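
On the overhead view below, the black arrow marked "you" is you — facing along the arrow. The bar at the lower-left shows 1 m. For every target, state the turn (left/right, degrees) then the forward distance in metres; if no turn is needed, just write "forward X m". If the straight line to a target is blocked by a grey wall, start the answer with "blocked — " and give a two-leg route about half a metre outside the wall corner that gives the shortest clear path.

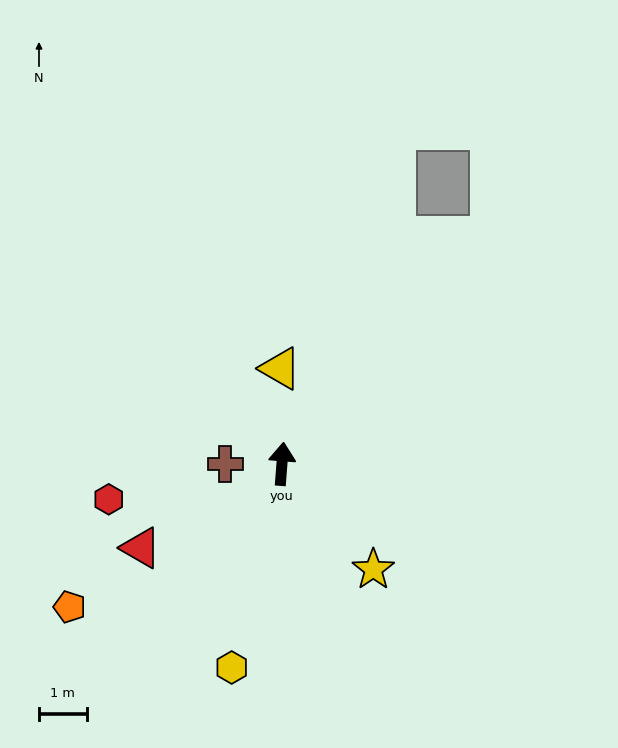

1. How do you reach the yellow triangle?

turn left 5°, forward 2.0 m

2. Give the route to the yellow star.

turn right 135°, forward 2.9 m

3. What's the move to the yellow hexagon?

turn left 171°, forward 4.4 m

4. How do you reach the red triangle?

turn left 125°, forward 3.4 m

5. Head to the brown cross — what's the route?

turn left 95°, forward 1.2 m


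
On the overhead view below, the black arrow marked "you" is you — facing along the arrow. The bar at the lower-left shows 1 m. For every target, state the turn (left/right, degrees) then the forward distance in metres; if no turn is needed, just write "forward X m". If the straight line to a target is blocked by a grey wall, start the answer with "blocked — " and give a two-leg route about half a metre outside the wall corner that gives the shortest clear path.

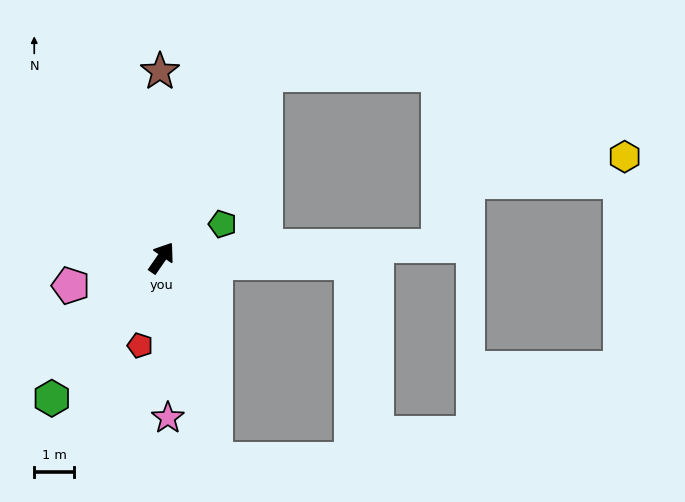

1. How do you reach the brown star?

turn left 35°, forward 4.7 m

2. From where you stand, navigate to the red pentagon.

turn right 159°, forward 2.3 m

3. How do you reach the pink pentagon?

turn left 142°, forward 2.4 m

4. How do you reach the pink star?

turn right 143°, forward 4.0 m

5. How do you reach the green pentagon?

turn right 26°, forward 1.7 m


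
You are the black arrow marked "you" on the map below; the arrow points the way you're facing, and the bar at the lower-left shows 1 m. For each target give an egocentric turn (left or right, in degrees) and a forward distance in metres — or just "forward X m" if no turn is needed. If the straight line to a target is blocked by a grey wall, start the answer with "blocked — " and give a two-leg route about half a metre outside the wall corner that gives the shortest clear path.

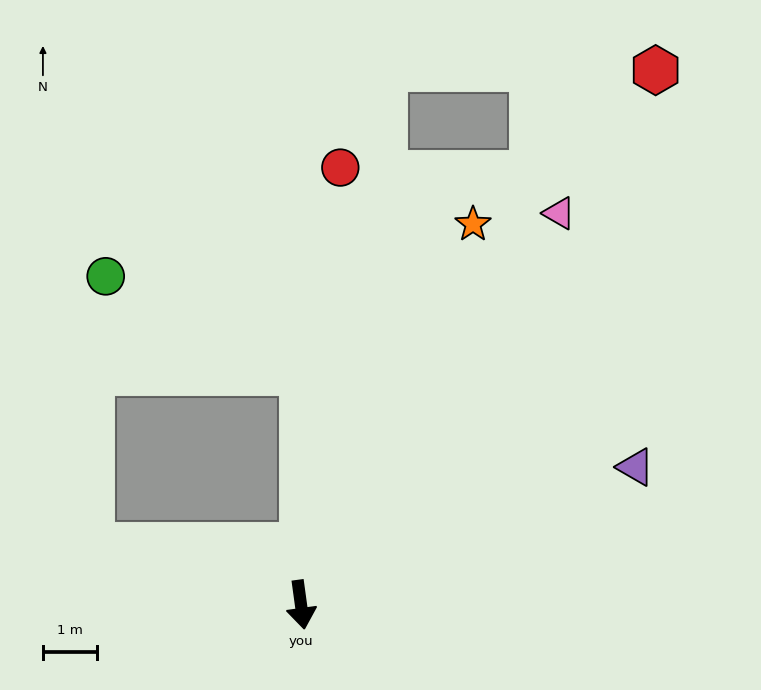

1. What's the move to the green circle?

blocked — turn left 172°, forward 4.3 m, then turn left 64°, forward 4.1 m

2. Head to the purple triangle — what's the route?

turn left 105°, forward 6.7 m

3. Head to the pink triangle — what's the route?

turn left 139°, forward 8.7 m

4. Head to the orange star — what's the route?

turn left 148°, forward 7.8 m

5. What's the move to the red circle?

turn left 167°, forward 8.2 m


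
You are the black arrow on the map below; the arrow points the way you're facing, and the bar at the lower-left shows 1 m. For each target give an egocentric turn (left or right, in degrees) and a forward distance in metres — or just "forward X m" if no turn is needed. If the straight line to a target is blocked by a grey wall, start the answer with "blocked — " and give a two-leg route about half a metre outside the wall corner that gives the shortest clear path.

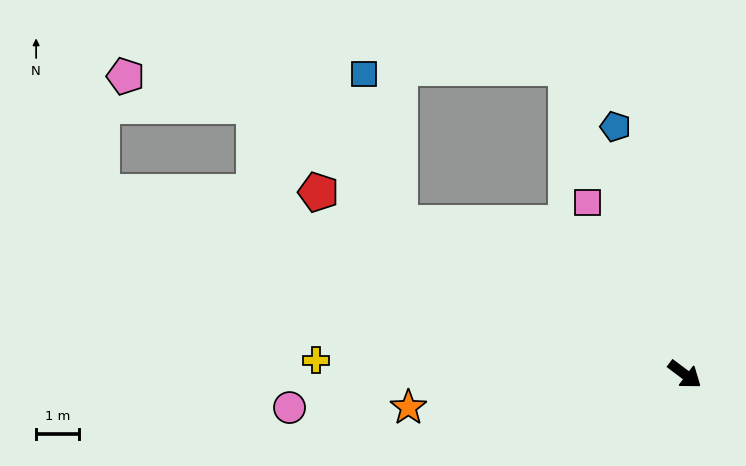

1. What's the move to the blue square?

blocked — turn right 171°, forward 7.6 m, then turn right 49°, forward 3.6 m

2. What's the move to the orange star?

turn right 136°, forward 6.5 m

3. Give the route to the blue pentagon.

turn left 143°, forward 6.0 m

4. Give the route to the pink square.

turn left 157°, forward 4.6 m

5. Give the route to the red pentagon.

turn right 170°, forward 9.6 m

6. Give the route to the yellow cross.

turn right 145°, forward 8.6 m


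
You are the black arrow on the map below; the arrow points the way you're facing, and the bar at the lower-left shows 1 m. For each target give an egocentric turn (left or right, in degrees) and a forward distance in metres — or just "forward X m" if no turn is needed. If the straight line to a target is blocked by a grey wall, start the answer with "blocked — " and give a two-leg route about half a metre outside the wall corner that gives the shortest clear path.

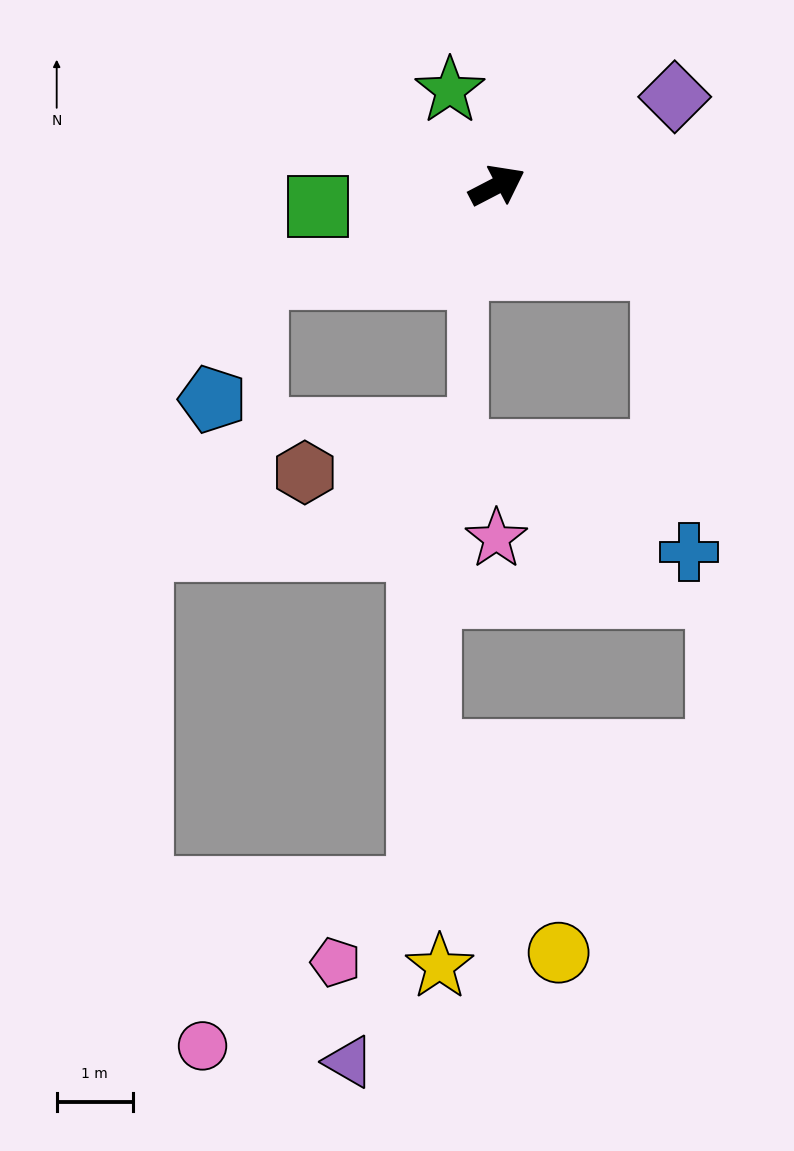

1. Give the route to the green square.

turn left 159°, forward 2.4 m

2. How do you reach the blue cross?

blocked — turn right 54°, forward 2.4 m, then turn right 58°, forward 3.8 m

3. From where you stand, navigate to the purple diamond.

forward 2.6 m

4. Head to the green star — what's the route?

turn left 89°, forward 1.4 m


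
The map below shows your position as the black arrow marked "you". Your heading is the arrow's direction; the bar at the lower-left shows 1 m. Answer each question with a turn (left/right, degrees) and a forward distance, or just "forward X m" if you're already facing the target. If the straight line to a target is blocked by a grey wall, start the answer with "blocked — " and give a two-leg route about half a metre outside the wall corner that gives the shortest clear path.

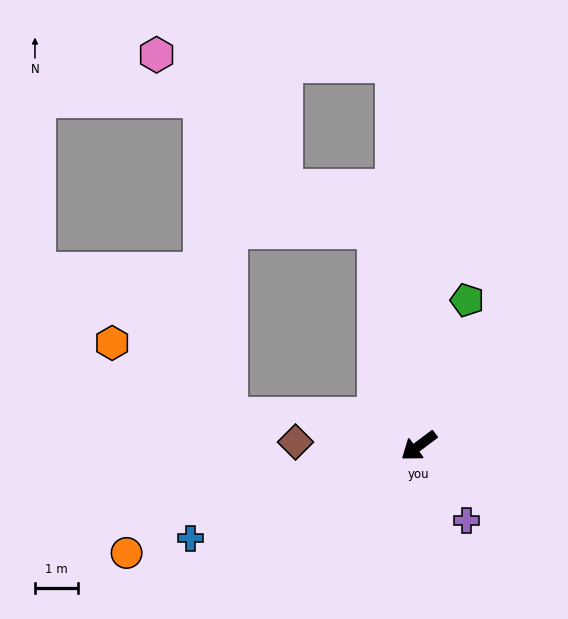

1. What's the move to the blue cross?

turn right 15°, forward 5.8 m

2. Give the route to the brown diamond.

turn right 39°, forward 2.9 m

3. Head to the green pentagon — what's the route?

turn right 145°, forward 3.6 m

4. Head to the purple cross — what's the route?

turn left 86°, forward 2.1 m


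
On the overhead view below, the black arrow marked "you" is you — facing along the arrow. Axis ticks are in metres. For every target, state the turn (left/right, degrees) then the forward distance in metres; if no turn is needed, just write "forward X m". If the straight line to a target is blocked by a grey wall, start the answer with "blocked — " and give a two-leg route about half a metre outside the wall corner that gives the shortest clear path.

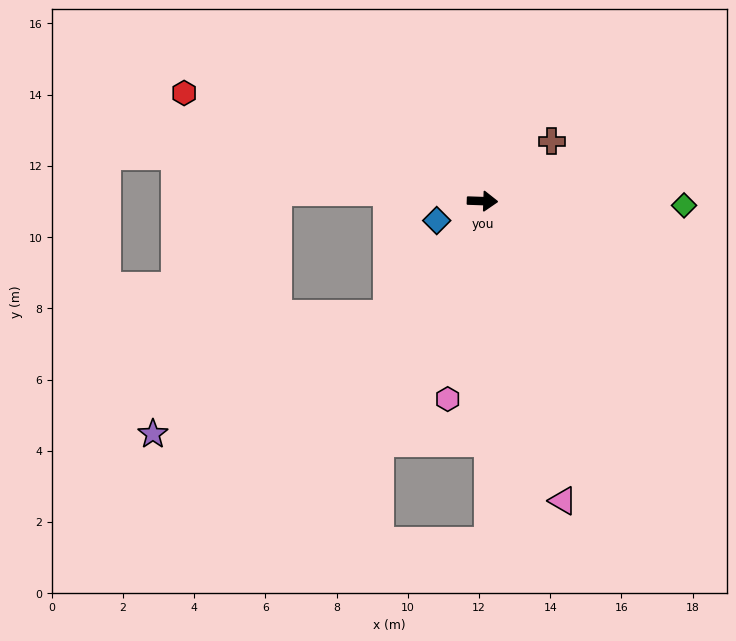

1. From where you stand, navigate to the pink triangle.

turn right 73°, forward 8.7 m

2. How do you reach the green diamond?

forward 5.7 m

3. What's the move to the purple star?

blocked — turn right 128°, forward 4.1 m, then turn right 23°, forward 7.4 m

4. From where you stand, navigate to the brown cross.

turn left 43°, forward 2.6 m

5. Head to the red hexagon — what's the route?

turn left 162°, forward 8.9 m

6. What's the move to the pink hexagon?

turn right 98°, forward 5.6 m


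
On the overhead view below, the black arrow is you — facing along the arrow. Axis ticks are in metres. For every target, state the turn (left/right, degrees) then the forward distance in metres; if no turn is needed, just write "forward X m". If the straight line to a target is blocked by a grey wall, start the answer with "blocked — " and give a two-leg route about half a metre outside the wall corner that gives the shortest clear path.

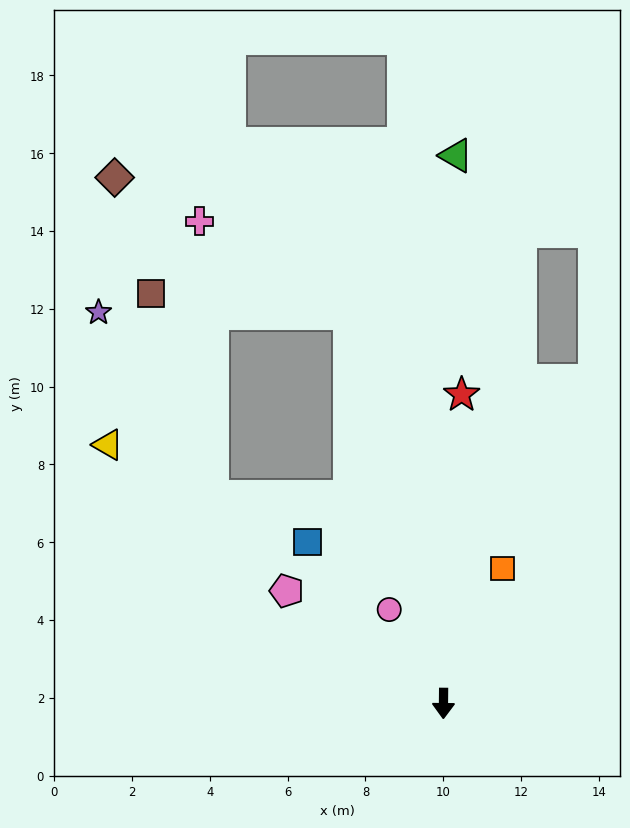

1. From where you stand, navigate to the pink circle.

turn right 149°, forward 2.8 m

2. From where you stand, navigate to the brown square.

blocked — turn right 166°, forward 10.3 m, then turn left 71°, forward 5.1 m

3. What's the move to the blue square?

turn right 139°, forward 5.4 m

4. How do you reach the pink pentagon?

turn right 125°, forward 5.0 m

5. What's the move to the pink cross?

blocked — turn right 166°, forward 10.3 m, then turn left 45°, forward 4.5 m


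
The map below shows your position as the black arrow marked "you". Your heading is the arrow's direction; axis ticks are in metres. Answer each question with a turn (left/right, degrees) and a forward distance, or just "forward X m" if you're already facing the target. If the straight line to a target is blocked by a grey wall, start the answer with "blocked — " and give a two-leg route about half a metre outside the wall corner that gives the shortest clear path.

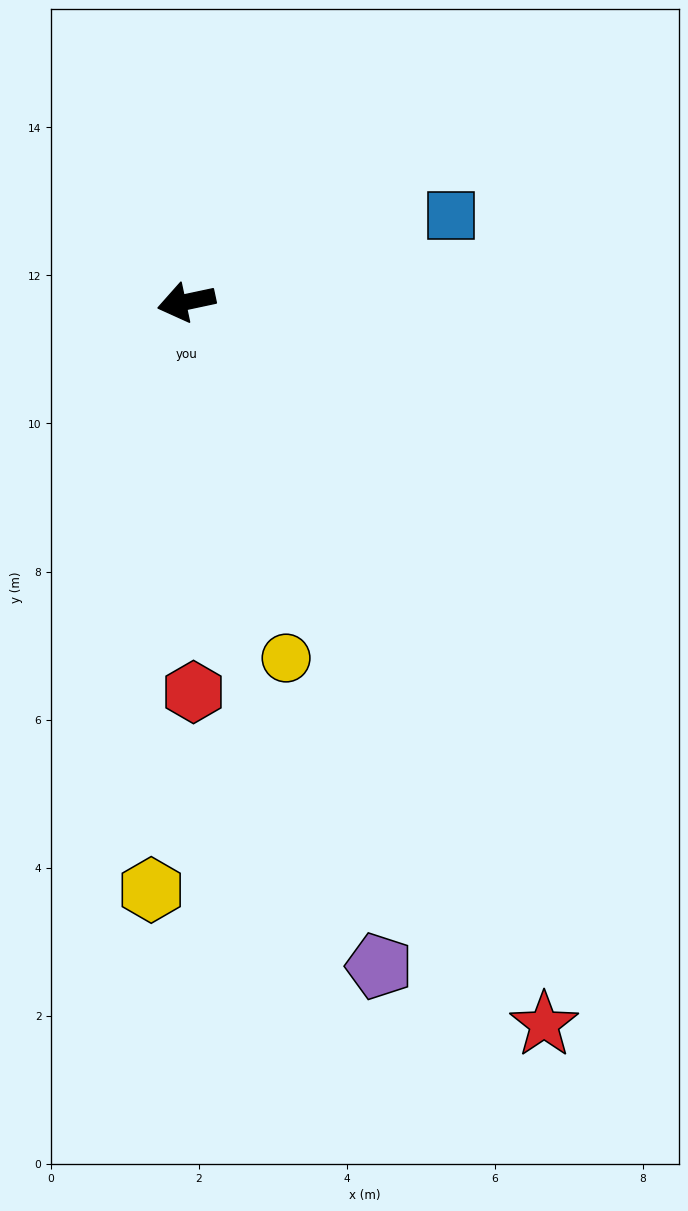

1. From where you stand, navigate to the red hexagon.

turn left 79°, forward 5.3 m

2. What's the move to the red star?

turn left 104°, forward 10.9 m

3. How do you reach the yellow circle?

turn left 94°, forward 5.0 m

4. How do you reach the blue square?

turn right 174°, forward 3.8 m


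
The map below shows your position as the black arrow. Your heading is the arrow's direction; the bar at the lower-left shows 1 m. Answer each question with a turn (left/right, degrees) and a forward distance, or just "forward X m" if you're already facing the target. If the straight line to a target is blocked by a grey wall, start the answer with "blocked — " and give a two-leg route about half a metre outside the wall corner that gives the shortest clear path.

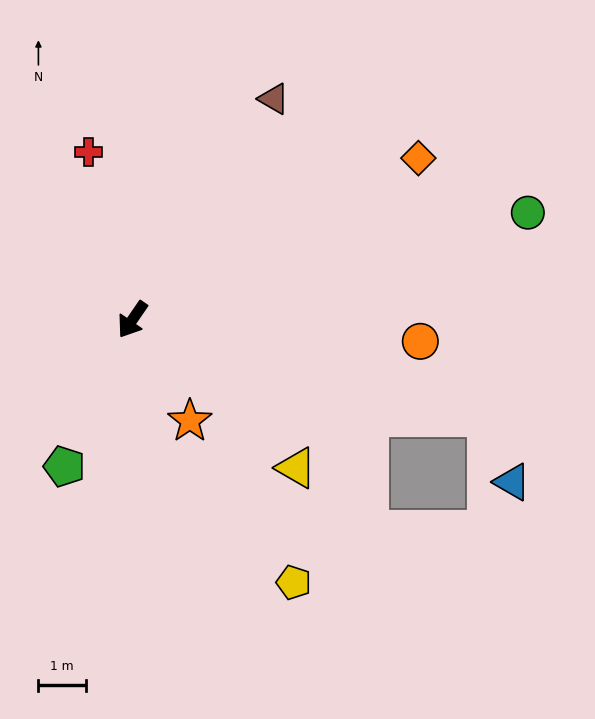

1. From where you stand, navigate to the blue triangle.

blocked — turn left 109°, forward 7.7 m, then turn right 54°, forward 1.5 m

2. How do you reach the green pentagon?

turn left 10°, forward 3.4 m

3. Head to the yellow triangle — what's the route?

turn left 82°, forward 4.6 m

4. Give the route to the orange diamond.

turn left 154°, forward 6.9 m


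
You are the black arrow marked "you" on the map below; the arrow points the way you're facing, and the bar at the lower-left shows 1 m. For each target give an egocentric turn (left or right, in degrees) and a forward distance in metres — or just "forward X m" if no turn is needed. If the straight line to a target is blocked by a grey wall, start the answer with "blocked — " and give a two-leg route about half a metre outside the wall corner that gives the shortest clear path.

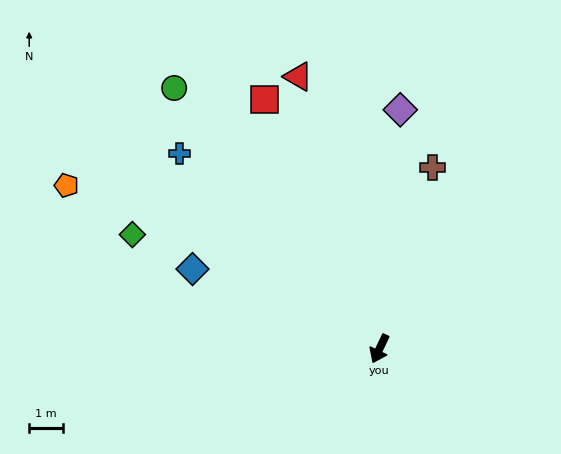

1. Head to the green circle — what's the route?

turn right 116°, forward 9.9 m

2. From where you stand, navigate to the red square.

turn right 130°, forward 8.2 m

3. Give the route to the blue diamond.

turn right 88°, forward 6.0 m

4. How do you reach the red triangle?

turn right 138°, forward 8.4 m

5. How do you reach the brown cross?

turn right 171°, forward 5.6 m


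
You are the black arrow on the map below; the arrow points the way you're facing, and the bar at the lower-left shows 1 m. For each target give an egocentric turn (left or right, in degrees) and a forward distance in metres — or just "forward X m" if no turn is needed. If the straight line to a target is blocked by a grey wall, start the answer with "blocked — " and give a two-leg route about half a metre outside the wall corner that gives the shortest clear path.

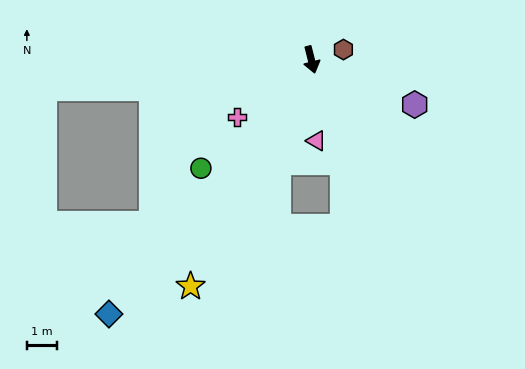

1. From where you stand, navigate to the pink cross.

turn right 67°, forward 3.1 m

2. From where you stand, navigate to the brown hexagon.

turn left 93°, forward 1.1 m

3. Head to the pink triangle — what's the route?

turn right 11°, forward 2.7 m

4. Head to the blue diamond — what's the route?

turn right 53°, forward 10.9 m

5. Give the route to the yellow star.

turn right 42°, forward 8.6 m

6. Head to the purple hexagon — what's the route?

turn left 52°, forward 3.8 m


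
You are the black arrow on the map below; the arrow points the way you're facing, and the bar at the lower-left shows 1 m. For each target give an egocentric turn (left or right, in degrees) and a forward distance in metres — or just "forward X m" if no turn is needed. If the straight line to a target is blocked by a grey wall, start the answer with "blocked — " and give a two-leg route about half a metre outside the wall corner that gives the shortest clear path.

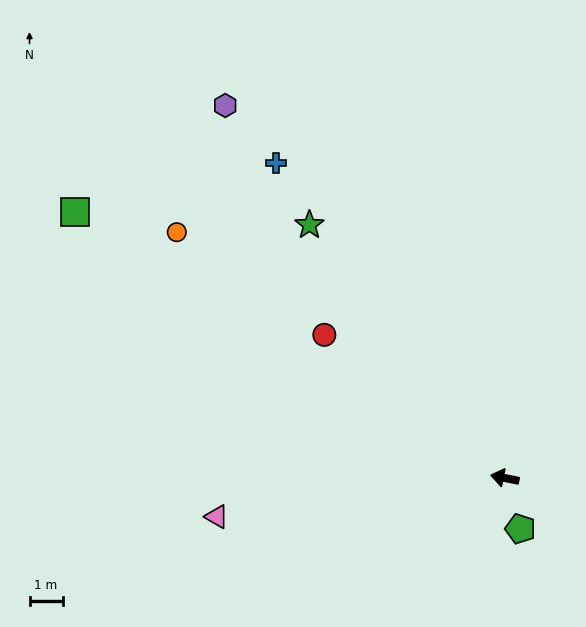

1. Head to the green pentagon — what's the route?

turn left 119°, forward 1.6 m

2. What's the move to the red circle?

turn right 27°, forward 7.0 m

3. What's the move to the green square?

turn right 20°, forward 15.3 m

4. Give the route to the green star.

turn right 41°, forward 9.7 m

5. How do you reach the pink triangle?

turn left 19°, forward 8.8 m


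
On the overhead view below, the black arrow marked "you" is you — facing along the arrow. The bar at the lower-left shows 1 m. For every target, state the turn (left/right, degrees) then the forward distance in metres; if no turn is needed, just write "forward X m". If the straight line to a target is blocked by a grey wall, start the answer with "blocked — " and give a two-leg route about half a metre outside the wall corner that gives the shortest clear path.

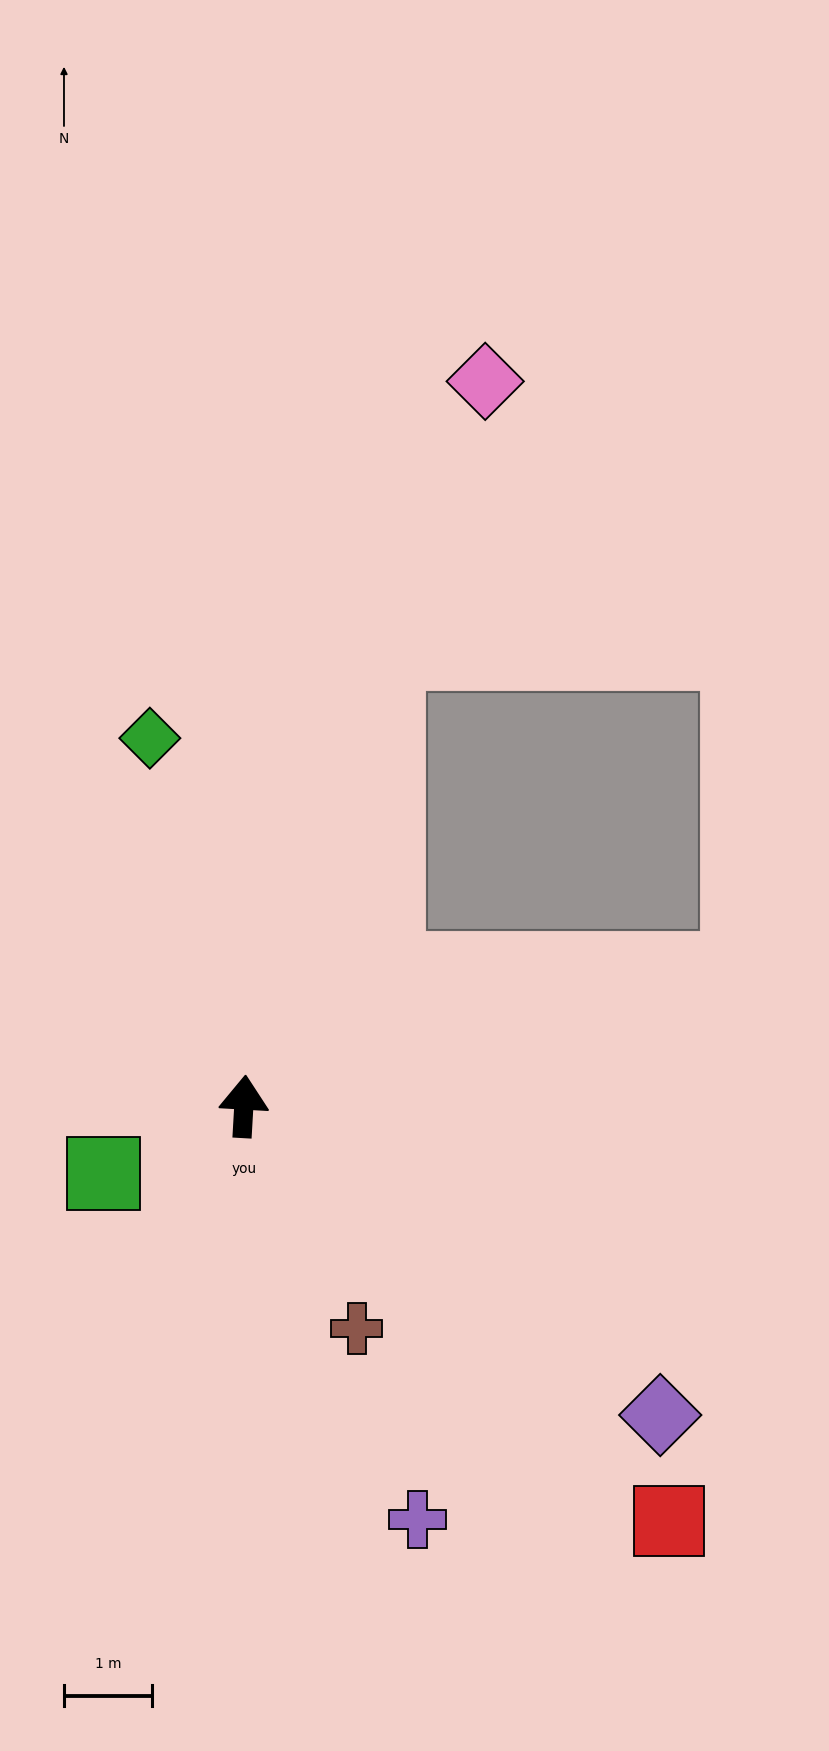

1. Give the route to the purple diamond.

turn right 123°, forward 5.9 m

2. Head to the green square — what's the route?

turn left 119°, forward 1.8 m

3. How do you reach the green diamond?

turn left 18°, forward 4.3 m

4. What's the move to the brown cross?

turn right 150°, forward 2.8 m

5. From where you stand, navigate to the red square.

turn right 131°, forward 6.7 m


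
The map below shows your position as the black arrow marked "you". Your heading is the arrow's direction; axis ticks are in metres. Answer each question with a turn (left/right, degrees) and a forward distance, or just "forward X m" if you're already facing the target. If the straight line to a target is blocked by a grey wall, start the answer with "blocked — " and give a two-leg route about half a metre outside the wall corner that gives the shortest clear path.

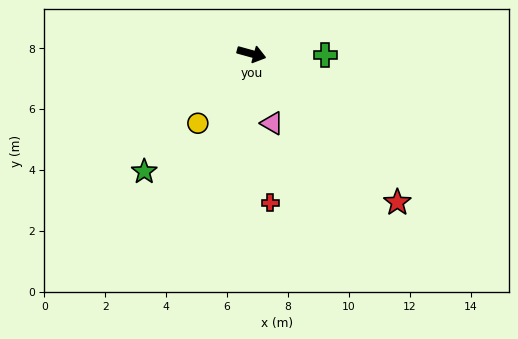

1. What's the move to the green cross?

turn left 15°, forward 2.4 m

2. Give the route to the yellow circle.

turn right 112°, forward 2.9 m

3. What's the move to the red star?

turn right 30°, forward 6.8 m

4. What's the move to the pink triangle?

turn right 58°, forward 2.4 m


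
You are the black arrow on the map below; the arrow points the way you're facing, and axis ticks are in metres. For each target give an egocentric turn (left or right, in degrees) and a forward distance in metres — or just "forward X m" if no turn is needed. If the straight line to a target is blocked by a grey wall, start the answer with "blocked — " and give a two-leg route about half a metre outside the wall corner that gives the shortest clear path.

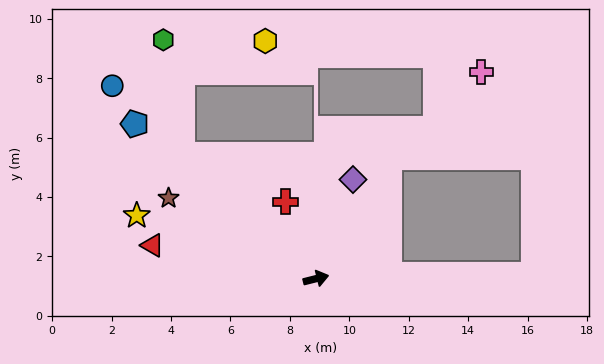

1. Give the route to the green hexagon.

blocked — turn left 123°, forward 6.1 m, then turn right 38°, forward 3.9 m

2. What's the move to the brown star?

turn left 137°, forward 5.7 m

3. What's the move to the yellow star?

turn left 147°, forward 6.4 m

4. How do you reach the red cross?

turn left 97°, forward 2.8 m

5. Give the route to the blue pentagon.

turn left 125°, forward 8.0 m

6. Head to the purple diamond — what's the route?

turn left 55°, forward 3.6 m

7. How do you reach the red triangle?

turn left 154°, forward 5.6 m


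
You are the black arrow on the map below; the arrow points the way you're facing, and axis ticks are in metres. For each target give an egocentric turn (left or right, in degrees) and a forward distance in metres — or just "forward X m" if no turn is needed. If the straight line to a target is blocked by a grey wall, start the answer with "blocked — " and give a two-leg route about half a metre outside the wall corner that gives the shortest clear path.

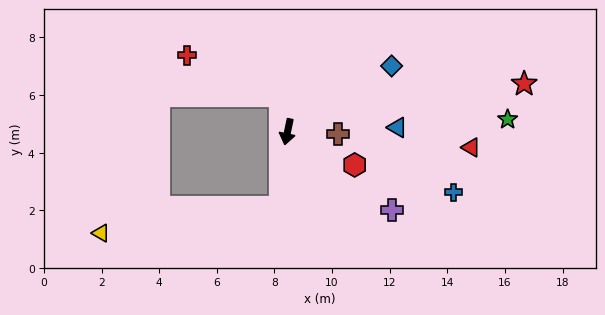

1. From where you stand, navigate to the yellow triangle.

blocked — turn left 7°, forward 2.7 m, then turn right 77°, forward 6.3 m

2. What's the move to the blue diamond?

turn left 134°, forward 4.3 m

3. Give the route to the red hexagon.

turn left 76°, forward 2.6 m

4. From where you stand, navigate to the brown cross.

turn left 100°, forward 1.8 m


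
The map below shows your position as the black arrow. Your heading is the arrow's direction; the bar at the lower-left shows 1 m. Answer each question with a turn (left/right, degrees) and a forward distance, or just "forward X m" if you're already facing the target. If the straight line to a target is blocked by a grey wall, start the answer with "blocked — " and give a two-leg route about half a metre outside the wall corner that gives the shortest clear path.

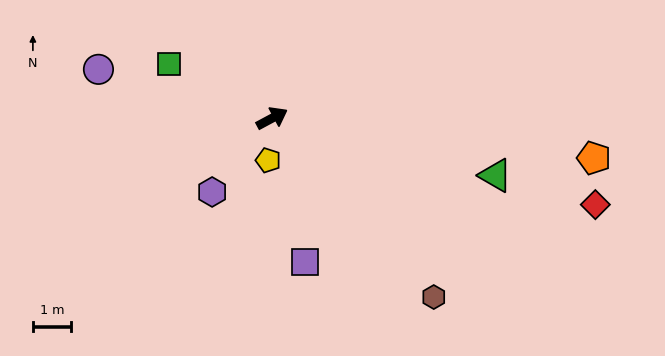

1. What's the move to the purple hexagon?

turn right 157°, forward 2.5 m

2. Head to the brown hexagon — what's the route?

turn right 76°, forward 6.4 m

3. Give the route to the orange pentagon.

turn right 35°, forward 8.6 m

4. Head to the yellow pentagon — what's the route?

turn right 124°, forward 1.1 m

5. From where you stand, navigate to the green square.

turn left 124°, forward 3.1 m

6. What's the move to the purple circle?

turn left 136°, forward 4.8 m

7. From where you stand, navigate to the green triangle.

turn right 43°, forward 6.1 m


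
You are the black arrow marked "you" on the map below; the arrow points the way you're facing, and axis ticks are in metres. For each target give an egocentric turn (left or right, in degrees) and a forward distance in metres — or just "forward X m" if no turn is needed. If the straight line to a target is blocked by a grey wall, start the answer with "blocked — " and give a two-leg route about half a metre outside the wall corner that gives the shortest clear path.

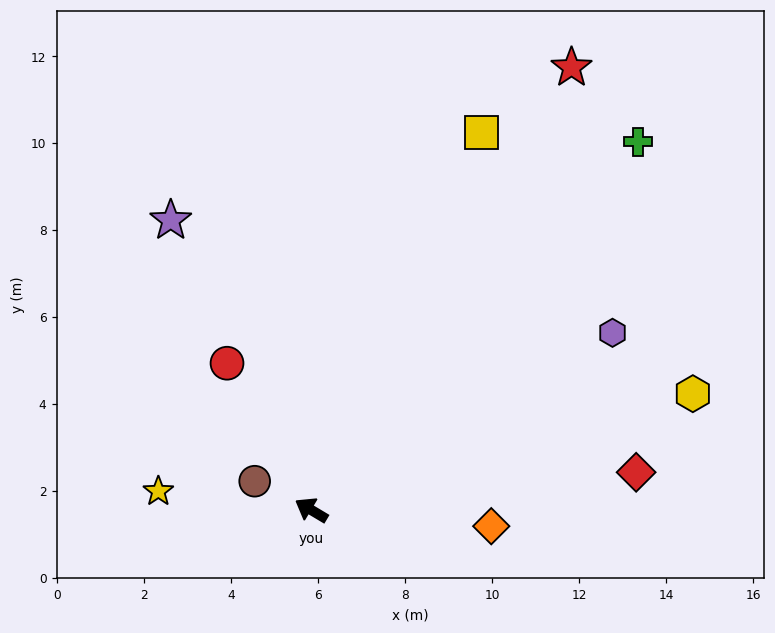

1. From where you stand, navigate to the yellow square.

turn right 83°, forward 9.5 m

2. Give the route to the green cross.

turn right 101°, forward 11.3 m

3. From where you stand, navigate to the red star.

turn right 90°, forward 11.8 m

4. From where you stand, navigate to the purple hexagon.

turn right 119°, forward 8.0 m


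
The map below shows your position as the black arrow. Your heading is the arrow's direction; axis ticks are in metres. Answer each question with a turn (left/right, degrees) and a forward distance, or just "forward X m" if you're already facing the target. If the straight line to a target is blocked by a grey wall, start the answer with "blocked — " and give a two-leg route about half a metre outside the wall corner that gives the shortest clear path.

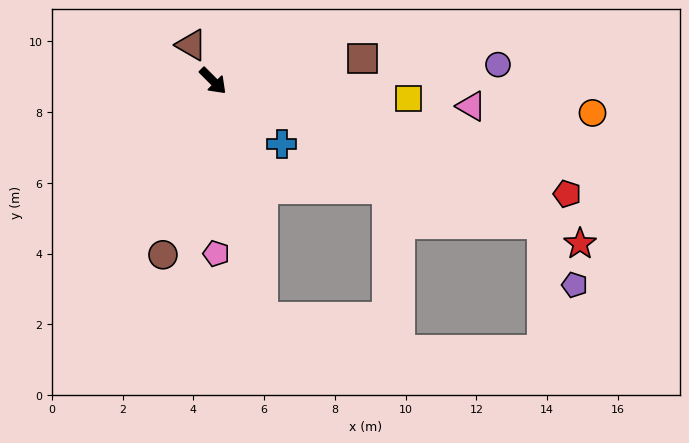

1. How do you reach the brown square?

turn left 54°, forward 4.3 m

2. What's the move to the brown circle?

turn right 61°, forward 5.1 m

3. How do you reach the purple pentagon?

blocked — turn left 22°, forward 10.1 m, then turn right 38°, forward 2.0 m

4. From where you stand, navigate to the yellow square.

turn left 40°, forward 5.6 m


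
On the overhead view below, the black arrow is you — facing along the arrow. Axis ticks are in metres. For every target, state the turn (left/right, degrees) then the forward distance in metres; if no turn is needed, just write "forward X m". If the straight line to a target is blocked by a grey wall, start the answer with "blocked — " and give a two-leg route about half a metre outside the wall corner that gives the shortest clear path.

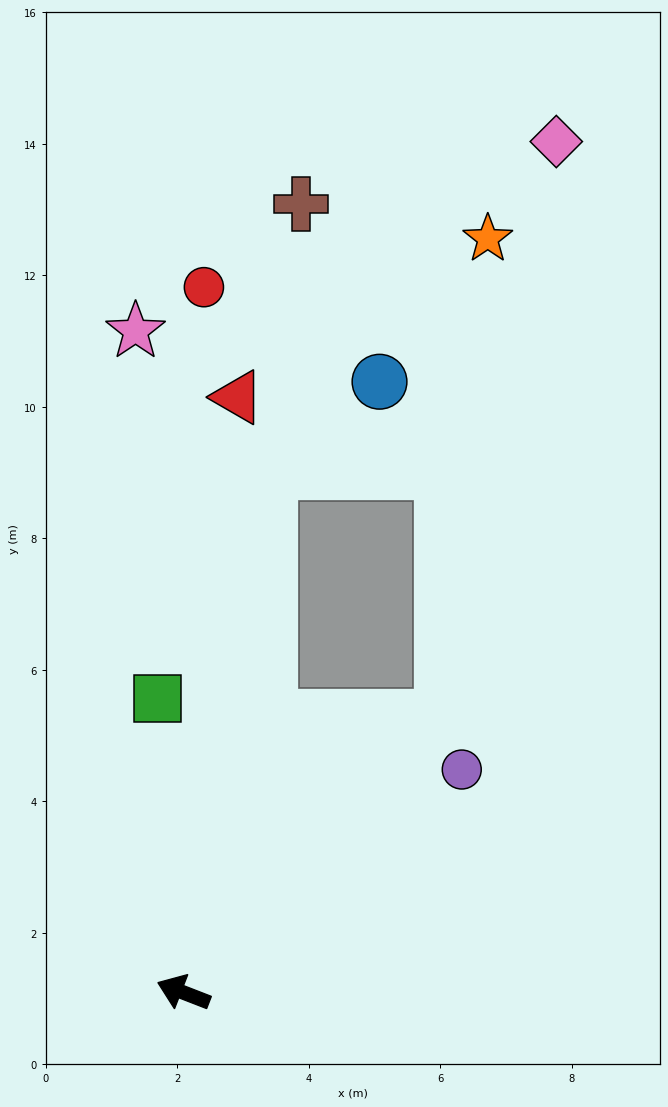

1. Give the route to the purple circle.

turn right 120°, forward 5.4 m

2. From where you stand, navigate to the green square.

turn right 64°, forward 4.5 m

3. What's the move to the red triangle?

turn right 74°, forward 9.1 m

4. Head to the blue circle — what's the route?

blocked — turn right 78°, forward 8.0 m, then turn right 42°, forward 2.2 m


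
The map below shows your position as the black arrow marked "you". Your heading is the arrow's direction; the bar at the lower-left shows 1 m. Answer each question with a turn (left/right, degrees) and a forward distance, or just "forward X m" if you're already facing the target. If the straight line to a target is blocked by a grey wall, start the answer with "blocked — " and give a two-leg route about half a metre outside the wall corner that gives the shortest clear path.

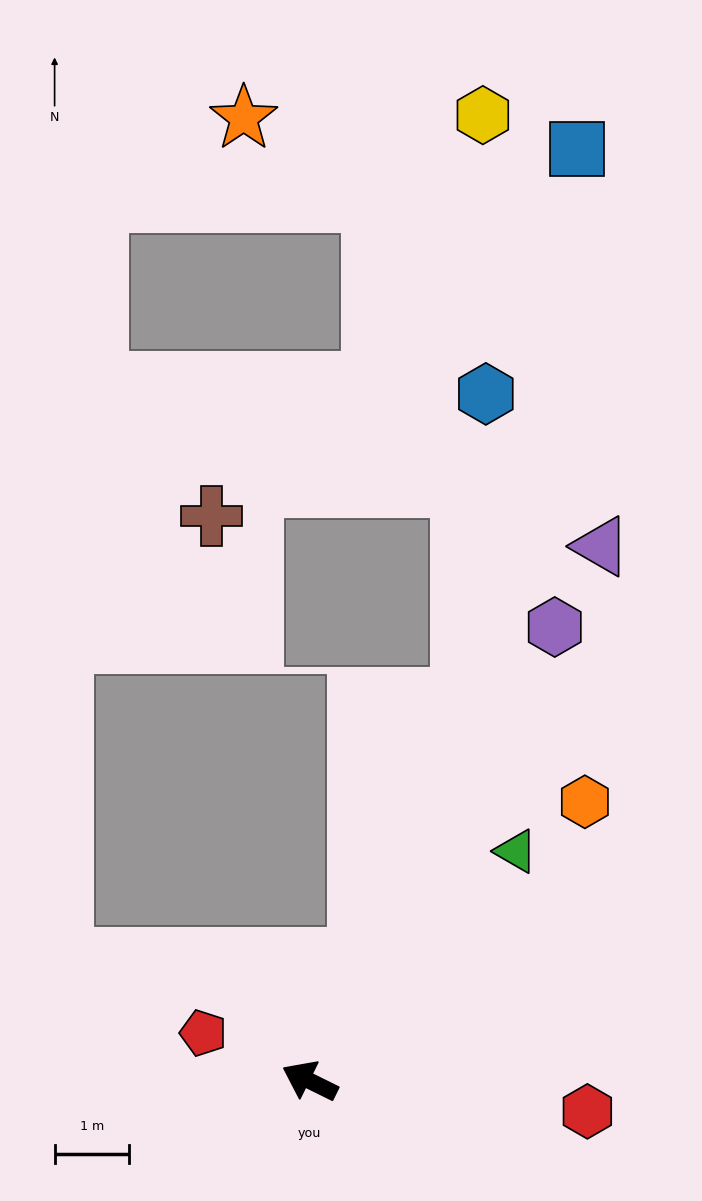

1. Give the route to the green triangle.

turn right 106°, forward 4.2 m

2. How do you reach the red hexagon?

turn right 160°, forward 3.8 m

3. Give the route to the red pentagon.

turn left 2°, forward 1.6 m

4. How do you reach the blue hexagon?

blocked — turn right 85°, forward 5.5 m, then turn left 17°, forward 4.1 m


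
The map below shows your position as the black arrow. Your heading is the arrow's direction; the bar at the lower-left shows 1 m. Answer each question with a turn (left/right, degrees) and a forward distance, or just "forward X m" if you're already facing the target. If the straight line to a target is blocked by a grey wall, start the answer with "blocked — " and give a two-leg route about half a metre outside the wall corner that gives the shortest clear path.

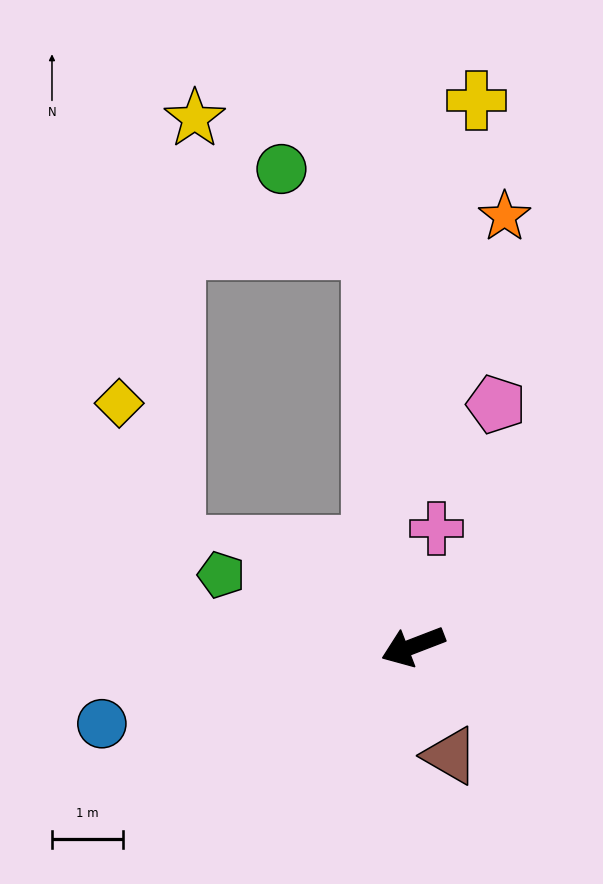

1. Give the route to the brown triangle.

turn left 88°, forward 1.6 m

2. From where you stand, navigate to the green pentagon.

turn right 41°, forward 2.9 m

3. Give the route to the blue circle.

turn right 7°, forward 4.5 m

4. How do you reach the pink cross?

turn right 122°, forward 1.7 m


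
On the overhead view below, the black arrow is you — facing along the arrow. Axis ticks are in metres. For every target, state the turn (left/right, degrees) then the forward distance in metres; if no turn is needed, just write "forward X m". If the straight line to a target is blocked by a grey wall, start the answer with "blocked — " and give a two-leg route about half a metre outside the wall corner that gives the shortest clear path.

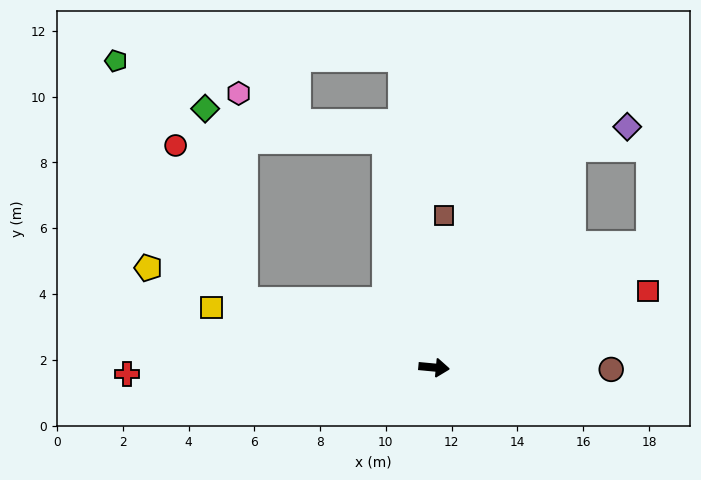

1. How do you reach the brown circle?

turn left 5°, forward 5.4 m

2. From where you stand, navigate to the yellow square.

turn left 170°, forward 7.0 m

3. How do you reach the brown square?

turn left 92°, forward 4.6 m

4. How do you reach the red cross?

turn right 173°, forward 9.3 m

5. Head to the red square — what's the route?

turn left 25°, forward 6.9 m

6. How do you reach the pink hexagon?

blocked — turn left 166°, forward 6.1 m, then turn right 69°, forward 6.3 m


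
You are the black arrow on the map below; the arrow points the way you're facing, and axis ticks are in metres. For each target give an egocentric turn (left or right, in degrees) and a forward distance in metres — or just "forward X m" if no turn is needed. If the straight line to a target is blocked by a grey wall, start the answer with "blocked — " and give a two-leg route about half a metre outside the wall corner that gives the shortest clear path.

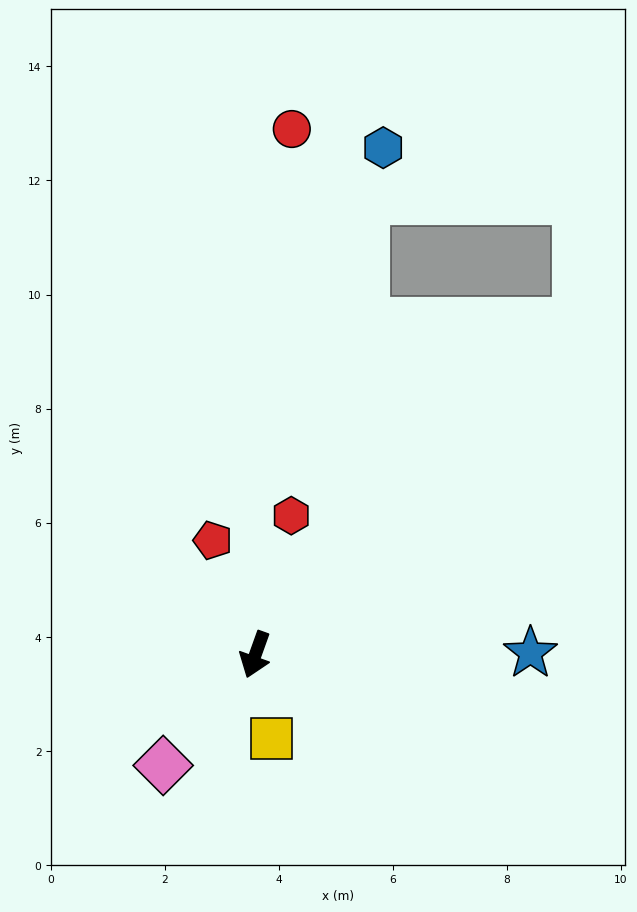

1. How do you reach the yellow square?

turn left 30°, forward 1.5 m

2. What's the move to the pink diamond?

turn right 20°, forward 2.5 m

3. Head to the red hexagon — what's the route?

turn right 175°, forward 2.5 m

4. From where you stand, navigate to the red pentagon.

turn right 140°, forward 2.1 m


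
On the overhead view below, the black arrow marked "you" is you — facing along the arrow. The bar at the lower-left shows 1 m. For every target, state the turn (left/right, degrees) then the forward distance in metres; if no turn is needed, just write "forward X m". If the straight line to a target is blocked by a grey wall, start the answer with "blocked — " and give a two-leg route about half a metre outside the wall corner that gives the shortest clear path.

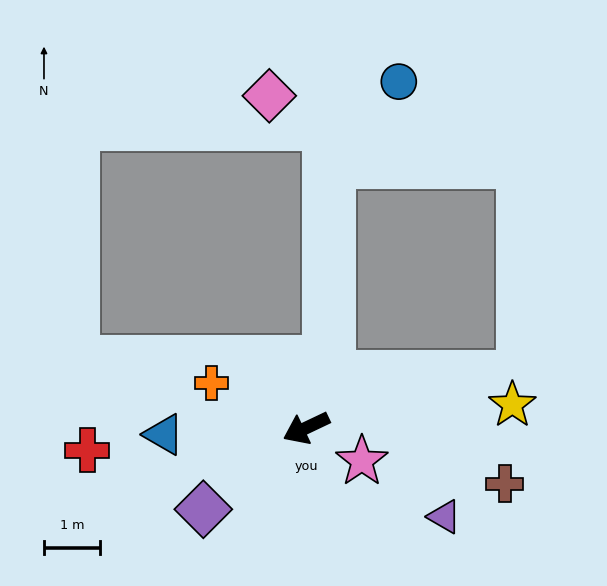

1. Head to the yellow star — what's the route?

turn left 161°, forward 3.7 m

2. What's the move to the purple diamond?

turn left 13°, forward 2.3 m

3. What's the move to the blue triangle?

turn right 23°, forward 2.5 m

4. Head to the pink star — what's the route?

turn left 124°, forward 1.2 m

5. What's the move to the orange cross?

turn right 51°, forward 1.9 m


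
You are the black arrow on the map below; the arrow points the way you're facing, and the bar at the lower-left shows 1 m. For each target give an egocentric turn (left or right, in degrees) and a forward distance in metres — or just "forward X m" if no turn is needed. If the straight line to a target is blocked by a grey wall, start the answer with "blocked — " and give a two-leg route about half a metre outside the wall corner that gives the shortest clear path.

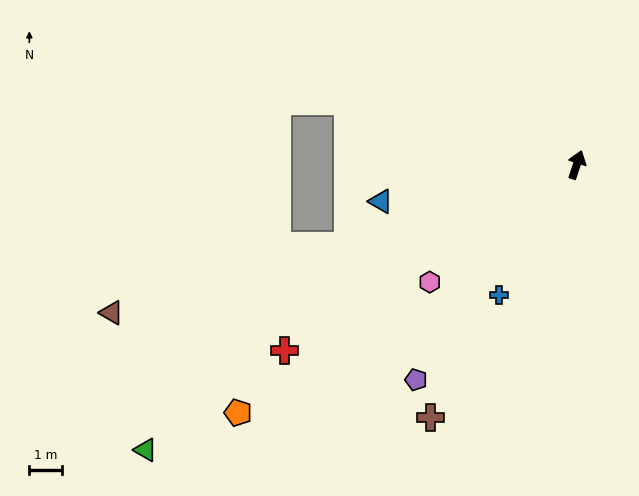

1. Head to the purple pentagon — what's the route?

turn left 161°, forward 8.2 m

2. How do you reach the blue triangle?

turn left 119°, forward 6.1 m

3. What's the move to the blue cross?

turn left 168°, forward 4.6 m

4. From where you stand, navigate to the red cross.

turn left 141°, forward 10.6 m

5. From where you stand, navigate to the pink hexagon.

turn left 147°, forward 5.8 m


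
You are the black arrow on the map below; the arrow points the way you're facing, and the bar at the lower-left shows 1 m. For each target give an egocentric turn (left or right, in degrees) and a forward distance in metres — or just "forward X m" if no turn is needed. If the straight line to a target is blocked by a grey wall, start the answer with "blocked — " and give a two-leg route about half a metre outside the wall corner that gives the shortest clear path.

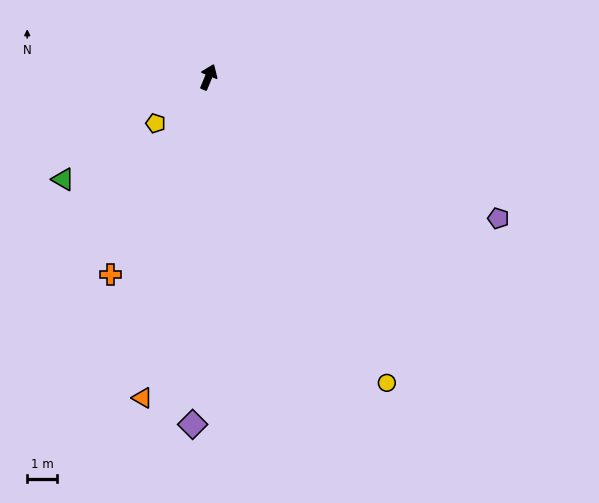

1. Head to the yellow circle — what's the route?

turn right 127°, forward 11.9 m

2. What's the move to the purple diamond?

turn right 160°, forward 11.7 m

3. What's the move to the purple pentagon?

turn right 94°, forward 10.9 m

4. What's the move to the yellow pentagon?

turn left 154°, forward 2.4 m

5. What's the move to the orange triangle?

turn right 169°, forward 11.0 m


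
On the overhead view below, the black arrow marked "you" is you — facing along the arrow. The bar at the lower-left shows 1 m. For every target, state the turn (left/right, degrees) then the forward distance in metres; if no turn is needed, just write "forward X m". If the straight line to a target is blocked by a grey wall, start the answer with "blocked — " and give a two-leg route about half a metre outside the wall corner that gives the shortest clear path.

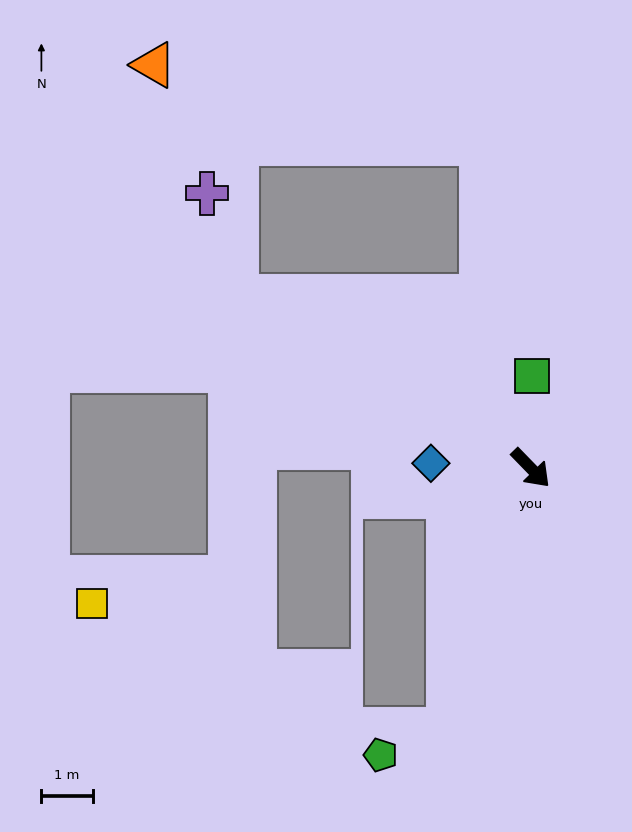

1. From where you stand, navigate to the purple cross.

blocked — turn right 165°, forward 6.6 m, then turn right 43°, forward 2.1 m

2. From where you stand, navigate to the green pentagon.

blocked — turn right 62°, forward 5.3 m, then turn right 51°, forward 1.4 m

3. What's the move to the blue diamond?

turn right 137°, forward 1.9 m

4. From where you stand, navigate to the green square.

turn left 135°, forward 1.8 m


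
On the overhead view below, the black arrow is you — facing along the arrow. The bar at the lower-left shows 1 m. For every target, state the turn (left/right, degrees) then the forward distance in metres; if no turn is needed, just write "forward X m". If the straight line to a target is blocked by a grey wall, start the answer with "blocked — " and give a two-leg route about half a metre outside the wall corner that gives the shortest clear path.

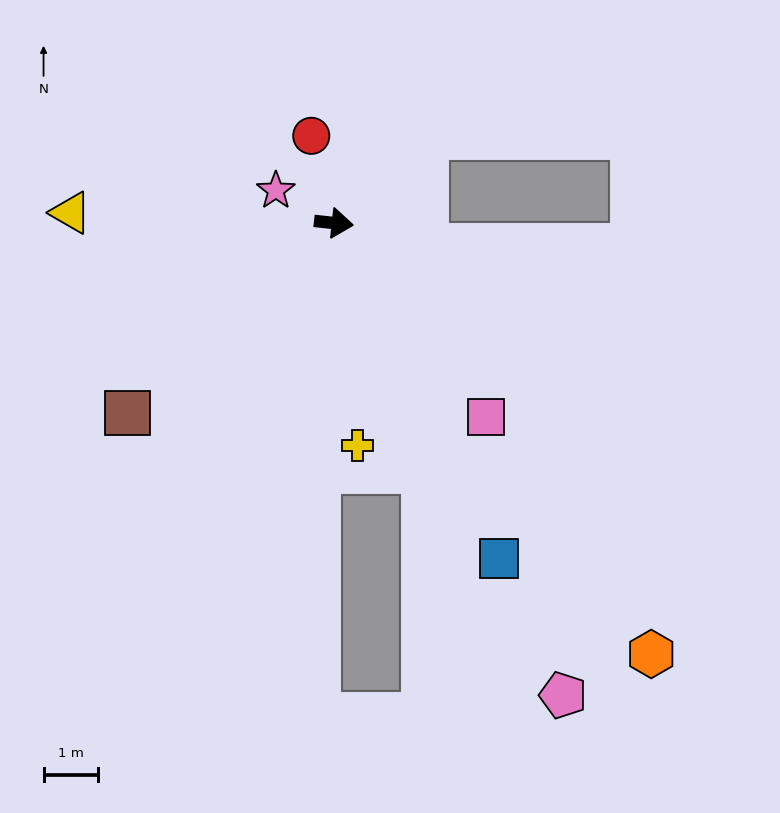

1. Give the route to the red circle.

turn left 111°, forward 1.6 m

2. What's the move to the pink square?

turn right 46°, forward 4.5 m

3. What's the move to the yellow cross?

turn right 78°, forward 4.1 m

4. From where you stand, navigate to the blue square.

turn right 58°, forward 6.8 m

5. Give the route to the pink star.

turn left 157°, forward 1.2 m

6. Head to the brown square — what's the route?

turn right 131°, forward 5.1 m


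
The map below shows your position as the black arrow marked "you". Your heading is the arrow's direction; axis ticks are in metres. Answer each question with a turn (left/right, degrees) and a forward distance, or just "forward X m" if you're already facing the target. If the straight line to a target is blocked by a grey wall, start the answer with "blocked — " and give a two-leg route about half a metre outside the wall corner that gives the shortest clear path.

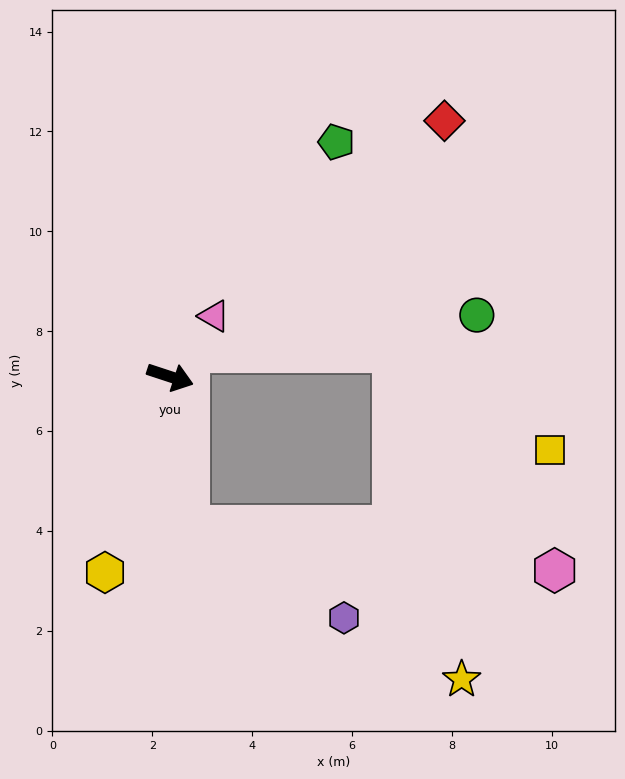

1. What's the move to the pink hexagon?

blocked — turn right 65°, forward 3.0 m, then turn left 76°, forward 7.4 m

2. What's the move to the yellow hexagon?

turn right 90°, forward 4.1 m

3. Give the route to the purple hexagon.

blocked — turn right 65°, forward 3.0 m, then turn left 53°, forward 3.6 m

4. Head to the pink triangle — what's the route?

turn left 72°, forward 1.5 m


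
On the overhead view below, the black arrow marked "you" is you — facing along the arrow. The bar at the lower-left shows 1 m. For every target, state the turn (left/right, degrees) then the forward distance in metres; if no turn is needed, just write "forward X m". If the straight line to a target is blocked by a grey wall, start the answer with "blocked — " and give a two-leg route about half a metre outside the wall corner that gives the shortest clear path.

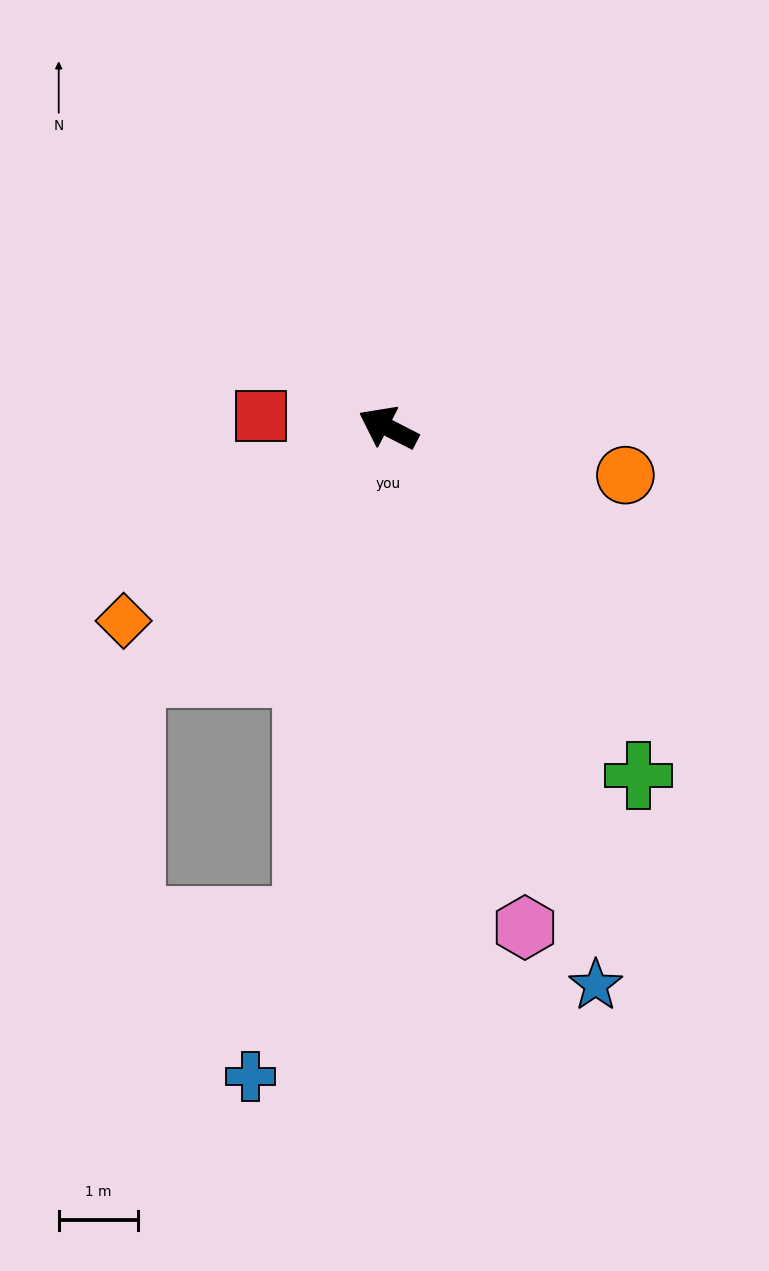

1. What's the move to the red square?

turn left 22°, forward 1.6 m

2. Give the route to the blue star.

turn left 138°, forward 7.5 m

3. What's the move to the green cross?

turn left 153°, forward 5.4 m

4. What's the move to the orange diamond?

turn left 63°, forward 4.1 m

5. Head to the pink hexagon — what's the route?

turn left 132°, forward 6.5 m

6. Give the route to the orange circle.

turn right 164°, forward 3.0 m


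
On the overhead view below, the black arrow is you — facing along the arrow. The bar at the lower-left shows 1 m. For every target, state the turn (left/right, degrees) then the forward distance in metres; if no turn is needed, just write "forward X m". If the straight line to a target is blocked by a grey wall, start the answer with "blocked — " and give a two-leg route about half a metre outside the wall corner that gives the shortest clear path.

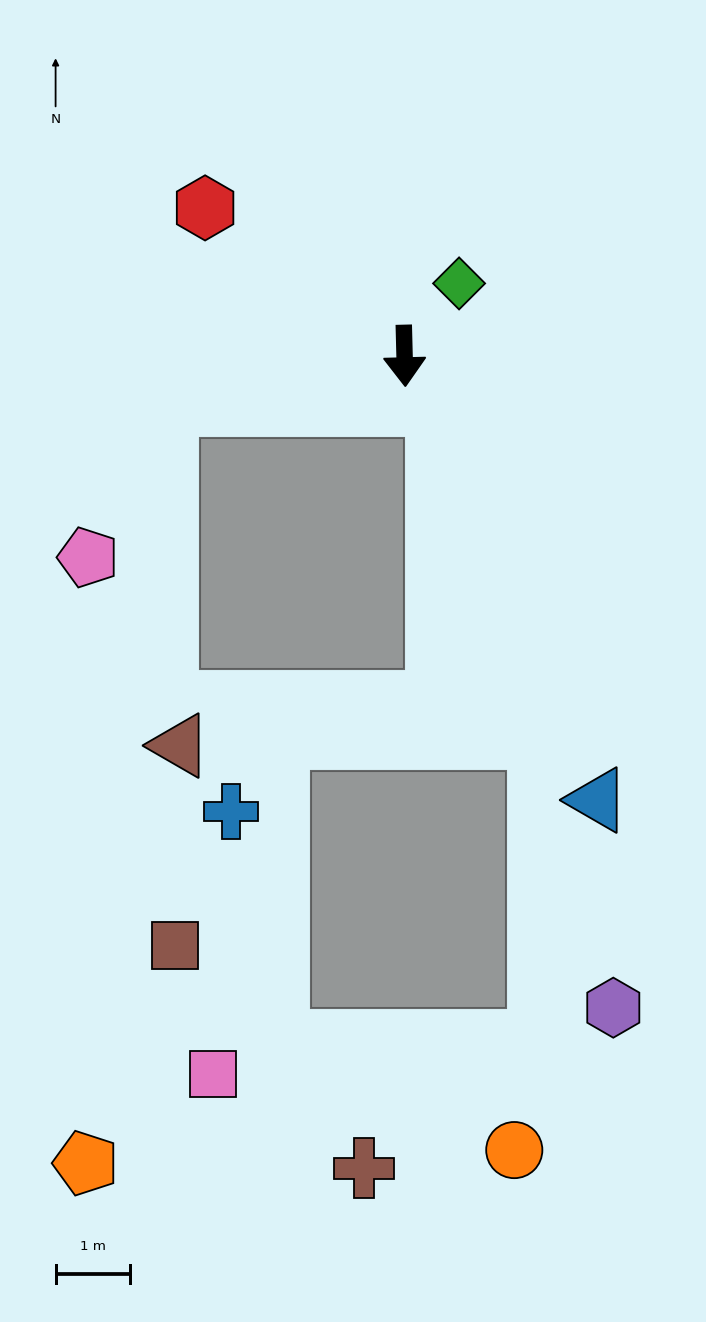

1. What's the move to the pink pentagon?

blocked — turn right 80°, forward 3.3 m, then turn left 52°, forward 2.3 m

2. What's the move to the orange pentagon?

blocked — turn right 80°, forward 3.3 m, then turn left 72°, forward 10.2 m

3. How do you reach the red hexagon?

turn right 128°, forward 3.3 m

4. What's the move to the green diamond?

turn left 142°, forward 1.2 m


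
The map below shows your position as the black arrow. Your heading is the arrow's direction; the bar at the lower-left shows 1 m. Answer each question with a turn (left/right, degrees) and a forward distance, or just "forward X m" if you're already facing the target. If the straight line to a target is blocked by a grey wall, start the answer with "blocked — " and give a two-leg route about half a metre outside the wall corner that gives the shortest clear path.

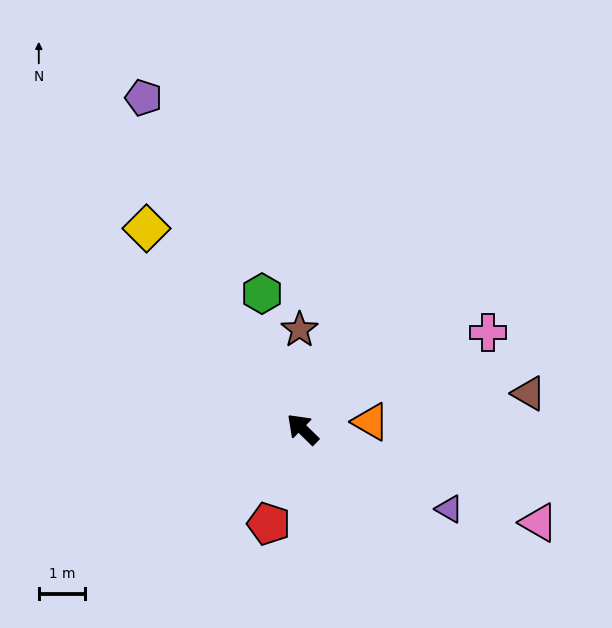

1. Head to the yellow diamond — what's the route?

turn right 8°, forward 5.5 m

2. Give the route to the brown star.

turn right 44°, forward 2.1 m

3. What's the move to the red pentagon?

turn left 115°, forward 2.2 m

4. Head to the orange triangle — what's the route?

turn right 129°, forward 1.5 m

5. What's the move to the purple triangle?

turn right 164°, forward 3.6 m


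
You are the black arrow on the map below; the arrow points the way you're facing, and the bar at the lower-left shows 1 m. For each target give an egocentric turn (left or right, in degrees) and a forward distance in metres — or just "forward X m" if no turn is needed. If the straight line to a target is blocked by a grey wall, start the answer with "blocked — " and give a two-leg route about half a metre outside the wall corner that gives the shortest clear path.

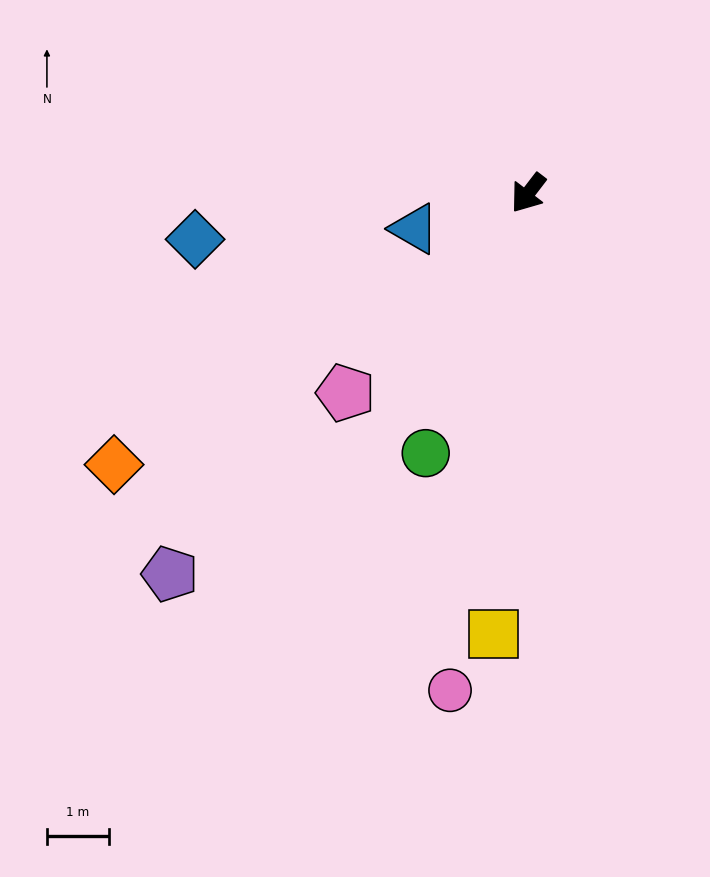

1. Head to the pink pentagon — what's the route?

turn right 5°, forward 4.4 m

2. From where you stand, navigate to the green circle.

turn left 16°, forward 4.5 m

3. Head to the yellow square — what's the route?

turn left 33°, forward 7.1 m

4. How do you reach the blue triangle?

turn right 35°, forward 1.9 m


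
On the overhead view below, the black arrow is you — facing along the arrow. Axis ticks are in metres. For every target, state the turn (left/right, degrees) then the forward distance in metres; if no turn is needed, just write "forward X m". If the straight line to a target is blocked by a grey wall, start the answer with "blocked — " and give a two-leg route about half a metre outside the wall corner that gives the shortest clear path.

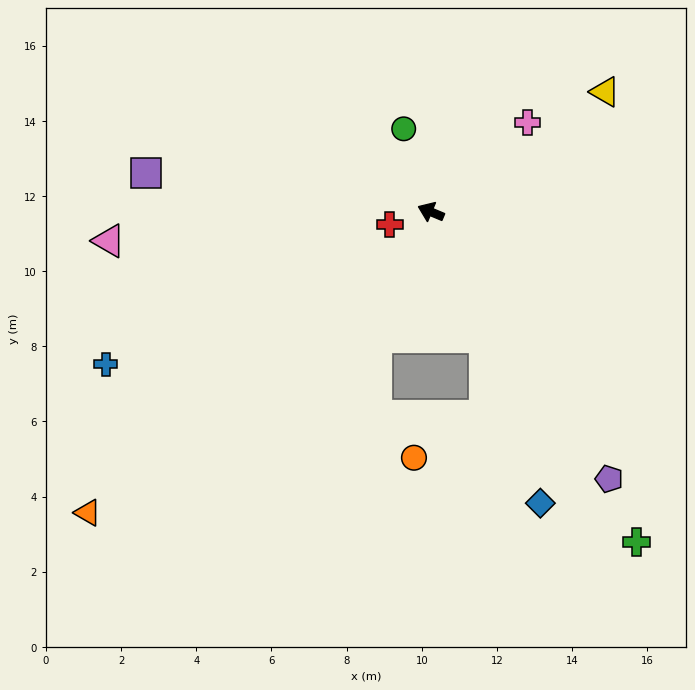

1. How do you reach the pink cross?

turn right 115°, forward 3.5 m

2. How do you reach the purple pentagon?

turn left 146°, forward 8.5 m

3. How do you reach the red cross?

turn left 40°, forward 1.1 m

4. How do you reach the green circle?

turn right 49°, forward 2.3 m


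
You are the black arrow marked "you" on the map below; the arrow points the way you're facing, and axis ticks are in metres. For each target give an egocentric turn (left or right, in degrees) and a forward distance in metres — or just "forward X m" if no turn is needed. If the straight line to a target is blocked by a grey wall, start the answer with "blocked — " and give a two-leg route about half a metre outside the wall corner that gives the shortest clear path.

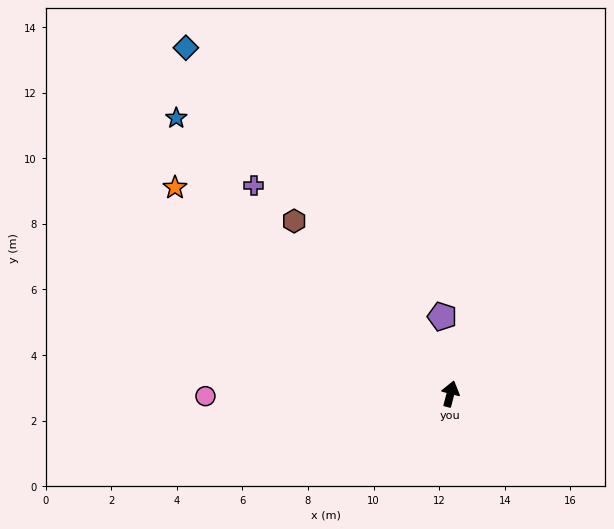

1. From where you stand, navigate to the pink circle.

turn left 105°, forward 7.5 m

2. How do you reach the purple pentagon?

turn left 21°, forward 2.4 m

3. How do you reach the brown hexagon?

turn left 57°, forward 7.1 m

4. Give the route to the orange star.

turn left 68°, forward 10.5 m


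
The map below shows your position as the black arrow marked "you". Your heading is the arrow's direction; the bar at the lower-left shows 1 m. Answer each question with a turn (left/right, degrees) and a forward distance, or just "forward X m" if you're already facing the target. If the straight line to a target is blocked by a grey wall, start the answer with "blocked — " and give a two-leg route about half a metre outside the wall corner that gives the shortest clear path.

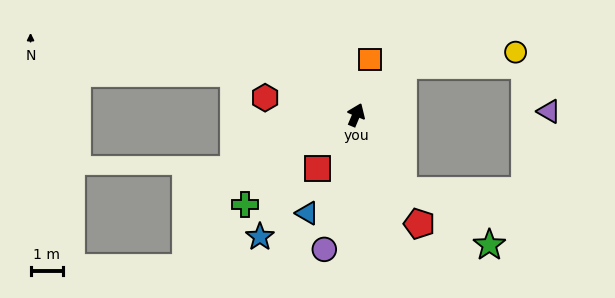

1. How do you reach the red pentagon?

turn right 127°, forward 3.9 m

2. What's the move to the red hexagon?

turn left 102°, forward 2.9 m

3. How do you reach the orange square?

turn left 9°, forward 1.8 m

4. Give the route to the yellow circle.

blocked — turn right 21°, forward 2.1 m, then turn right 40°, forward 3.5 m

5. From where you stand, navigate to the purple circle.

turn right 171°, forward 4.3 m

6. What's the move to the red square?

turn left 167°, forward 2.1 m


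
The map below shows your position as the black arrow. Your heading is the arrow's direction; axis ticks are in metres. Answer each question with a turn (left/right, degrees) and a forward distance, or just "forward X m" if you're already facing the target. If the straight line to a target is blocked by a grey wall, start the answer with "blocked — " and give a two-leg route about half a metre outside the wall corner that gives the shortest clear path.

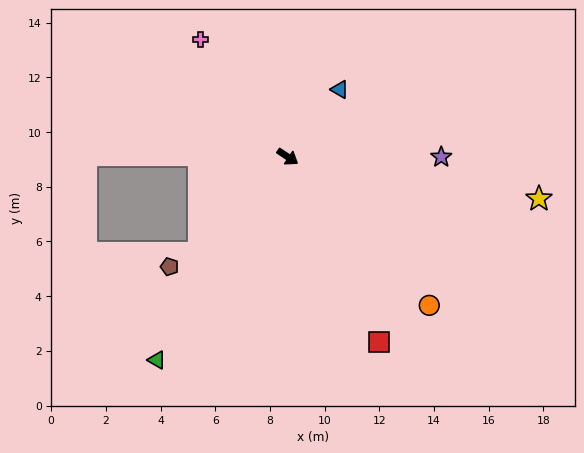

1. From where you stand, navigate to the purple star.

turn left 34°, forward 5.6 m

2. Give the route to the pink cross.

turn left 161°, forward 5.3 m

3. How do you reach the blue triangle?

turn left 86°, forward 3.1 m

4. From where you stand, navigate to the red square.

turn right 30°, forward 7.5 m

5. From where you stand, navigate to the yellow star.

turn left 24°, forward 9.3 m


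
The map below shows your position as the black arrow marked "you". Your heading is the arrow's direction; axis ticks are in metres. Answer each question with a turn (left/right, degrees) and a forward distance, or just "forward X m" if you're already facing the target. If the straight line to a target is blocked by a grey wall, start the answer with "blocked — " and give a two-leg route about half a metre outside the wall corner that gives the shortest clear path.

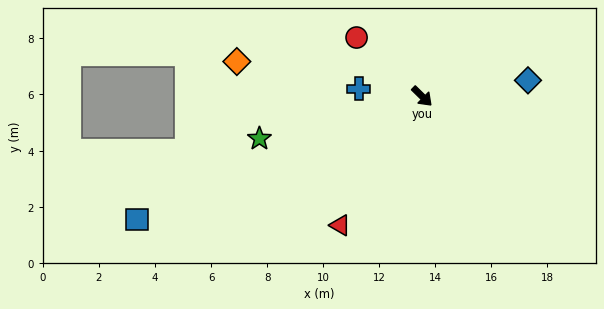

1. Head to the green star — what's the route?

turn right 121°, forward 6.0 m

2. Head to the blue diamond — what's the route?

turn left 53°, forward 3.8 m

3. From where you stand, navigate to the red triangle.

turn right 78°, forward 5.5 m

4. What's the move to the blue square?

turn right 112°, forward 11.1 m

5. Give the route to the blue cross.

turn right 142°, forward 2.3 m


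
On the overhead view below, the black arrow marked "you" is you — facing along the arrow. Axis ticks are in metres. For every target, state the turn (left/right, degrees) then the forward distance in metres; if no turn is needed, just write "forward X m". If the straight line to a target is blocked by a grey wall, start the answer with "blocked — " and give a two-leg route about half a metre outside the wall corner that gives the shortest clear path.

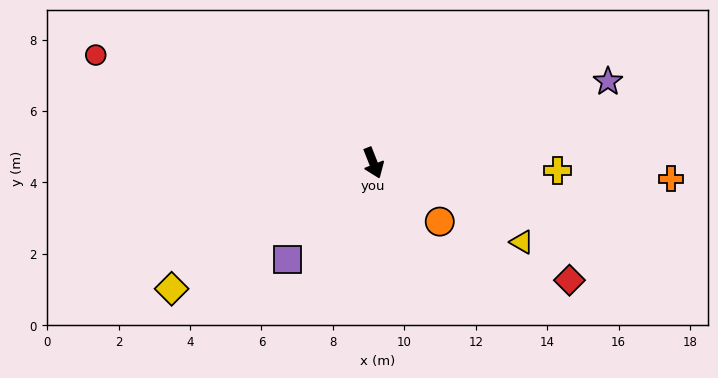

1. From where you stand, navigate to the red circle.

turn right 133°, forward 8.3 m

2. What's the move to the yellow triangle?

turn left 40°, forward 4.7 m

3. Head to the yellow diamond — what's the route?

turn right 80°, forward 6.7 m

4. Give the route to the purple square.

turn right 63°, forward 3.6 m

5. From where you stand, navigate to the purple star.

turn left 87°, forward 7.0 m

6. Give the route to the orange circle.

turn left 27°, forward 2.5 m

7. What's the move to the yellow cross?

turn left 66°, forward 5.2 m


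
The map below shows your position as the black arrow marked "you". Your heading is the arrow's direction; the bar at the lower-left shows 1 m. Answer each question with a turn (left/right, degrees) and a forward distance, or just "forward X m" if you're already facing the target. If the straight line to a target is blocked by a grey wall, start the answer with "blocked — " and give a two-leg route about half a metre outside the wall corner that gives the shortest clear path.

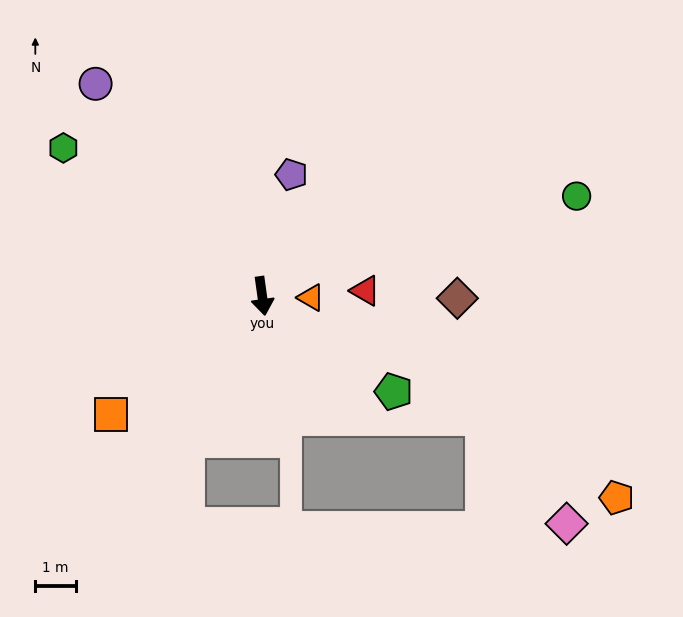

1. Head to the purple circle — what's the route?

turn right 150°, forward 6.6 m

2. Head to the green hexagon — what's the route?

turn right 135°, forward 6.1 m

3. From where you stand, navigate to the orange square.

turn right 60°, forward 4.7 m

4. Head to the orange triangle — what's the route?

turn left 80°, forward 1.2 m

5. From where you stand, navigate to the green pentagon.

turn left 46°, forward 4.0 m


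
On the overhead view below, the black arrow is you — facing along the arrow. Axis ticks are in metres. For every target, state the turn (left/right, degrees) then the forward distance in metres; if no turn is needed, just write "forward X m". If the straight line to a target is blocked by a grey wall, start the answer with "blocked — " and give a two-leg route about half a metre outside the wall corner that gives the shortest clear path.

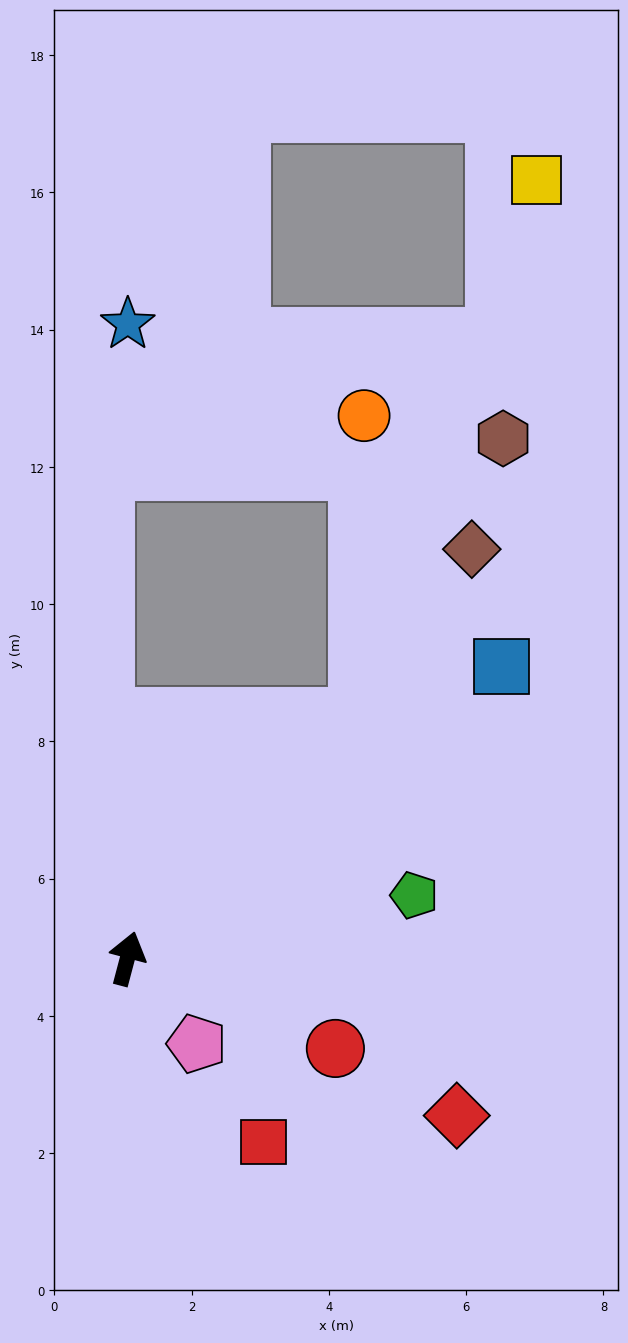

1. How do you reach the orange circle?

blocked — turn right 29°, forward 4.9 m, then turn left 43°, forward 4.4 m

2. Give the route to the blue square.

turn right 37°, forward 6.9 m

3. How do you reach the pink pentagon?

turn right 126°, forward 1.6 m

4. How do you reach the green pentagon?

turn right 63°, forward 4.3 m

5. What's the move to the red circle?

turn right 99°, forward 3.3 m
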